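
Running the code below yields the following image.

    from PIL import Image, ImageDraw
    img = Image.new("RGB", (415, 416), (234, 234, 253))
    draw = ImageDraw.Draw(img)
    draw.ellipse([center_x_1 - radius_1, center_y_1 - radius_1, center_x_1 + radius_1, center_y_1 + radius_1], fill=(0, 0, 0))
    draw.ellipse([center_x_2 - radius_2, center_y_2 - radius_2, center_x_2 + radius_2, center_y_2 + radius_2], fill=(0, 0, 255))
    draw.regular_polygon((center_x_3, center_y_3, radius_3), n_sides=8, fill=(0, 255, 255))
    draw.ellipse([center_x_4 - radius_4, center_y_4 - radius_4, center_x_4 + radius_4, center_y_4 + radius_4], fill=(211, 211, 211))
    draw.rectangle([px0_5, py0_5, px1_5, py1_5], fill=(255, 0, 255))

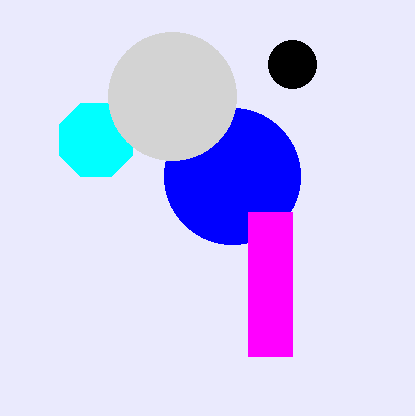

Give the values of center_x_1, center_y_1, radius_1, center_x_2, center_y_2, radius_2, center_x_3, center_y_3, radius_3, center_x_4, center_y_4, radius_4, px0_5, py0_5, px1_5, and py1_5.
center_x_1 = 292; center_y_1 = 64; radius_1 = 24; center_x_2 = 232; center_y_2 = 176; radius_2 = 68; center_x_3 = 96; center_y_3 = 140; radius_3 = 40; center_x_4 = 172; center_y_4 = 96; radius_4 = 64; px0_5 = 248; py0_5 = 212; px1_5 = 292; py1_5 = 356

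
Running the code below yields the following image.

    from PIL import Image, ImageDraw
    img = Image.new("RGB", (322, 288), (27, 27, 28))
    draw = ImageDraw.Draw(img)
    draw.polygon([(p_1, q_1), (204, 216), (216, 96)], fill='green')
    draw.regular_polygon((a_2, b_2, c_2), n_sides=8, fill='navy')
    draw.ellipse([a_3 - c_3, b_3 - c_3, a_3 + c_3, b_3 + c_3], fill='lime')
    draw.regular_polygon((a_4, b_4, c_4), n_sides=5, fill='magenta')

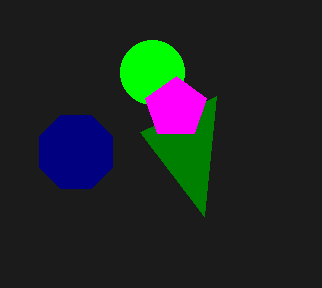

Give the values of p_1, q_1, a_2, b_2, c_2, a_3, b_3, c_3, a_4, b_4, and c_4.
p_1 = 140
q_1 = 132
a_2 = 76
b_2 = 152
c_2 = 40
a_3 = 152
b_3 = 72
c_3 = 32
a_4 = 176
b_4 = 108
c_4 = 32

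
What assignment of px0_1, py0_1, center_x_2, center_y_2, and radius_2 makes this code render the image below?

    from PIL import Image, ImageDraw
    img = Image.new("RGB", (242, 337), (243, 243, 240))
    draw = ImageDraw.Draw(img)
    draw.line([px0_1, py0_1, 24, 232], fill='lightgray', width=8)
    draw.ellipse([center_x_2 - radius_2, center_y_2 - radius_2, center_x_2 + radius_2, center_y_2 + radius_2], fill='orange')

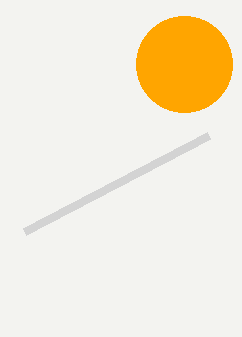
px0_1 = 208, py0_1 = 136, center_x_2 = 184, center_y_2 = 64, radius_2 = 48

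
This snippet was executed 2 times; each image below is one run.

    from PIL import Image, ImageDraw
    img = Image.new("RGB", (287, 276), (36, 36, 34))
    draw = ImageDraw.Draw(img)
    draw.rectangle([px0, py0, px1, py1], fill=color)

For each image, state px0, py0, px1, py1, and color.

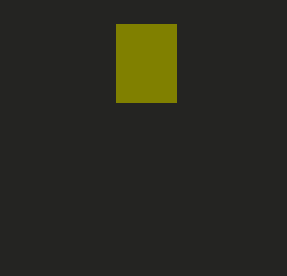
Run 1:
px0 = 116; py0 = 24; px1 = 176; py1 = 102; color = 'olive'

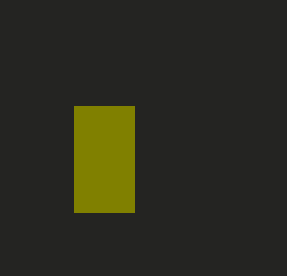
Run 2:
px0 = 74, py0 = 106, px1 = 134, py1 = 212, color = 'olive'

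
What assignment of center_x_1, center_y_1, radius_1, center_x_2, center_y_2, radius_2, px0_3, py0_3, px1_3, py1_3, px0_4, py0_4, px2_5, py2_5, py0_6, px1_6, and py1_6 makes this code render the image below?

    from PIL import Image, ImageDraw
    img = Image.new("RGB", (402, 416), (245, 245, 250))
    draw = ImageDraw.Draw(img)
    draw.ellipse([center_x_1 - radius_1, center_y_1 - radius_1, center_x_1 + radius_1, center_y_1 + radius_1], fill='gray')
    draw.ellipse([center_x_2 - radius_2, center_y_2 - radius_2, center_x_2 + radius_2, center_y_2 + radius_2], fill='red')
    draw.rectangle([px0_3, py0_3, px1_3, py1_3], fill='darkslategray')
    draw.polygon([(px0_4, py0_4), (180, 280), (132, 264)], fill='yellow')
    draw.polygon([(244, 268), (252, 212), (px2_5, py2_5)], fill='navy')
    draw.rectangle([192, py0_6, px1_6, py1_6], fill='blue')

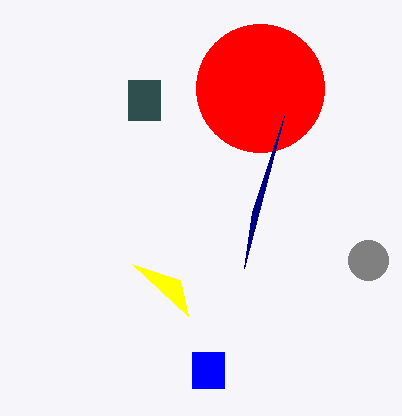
center_x_1 = 368
center_y_1 = 260
radius_1 = 20
center_x_2 = 260
center_y_2 = 88
radius_2 = 64
px0_3 = 128
py0_3 = 80
px1_3 = 160
py1_3 = 120
px0_4 = 188
py0_4 = 316
px2_5 = 284
py2_5 = 116
py0_6 = 352
px1_6 = 224
py1_6 = 388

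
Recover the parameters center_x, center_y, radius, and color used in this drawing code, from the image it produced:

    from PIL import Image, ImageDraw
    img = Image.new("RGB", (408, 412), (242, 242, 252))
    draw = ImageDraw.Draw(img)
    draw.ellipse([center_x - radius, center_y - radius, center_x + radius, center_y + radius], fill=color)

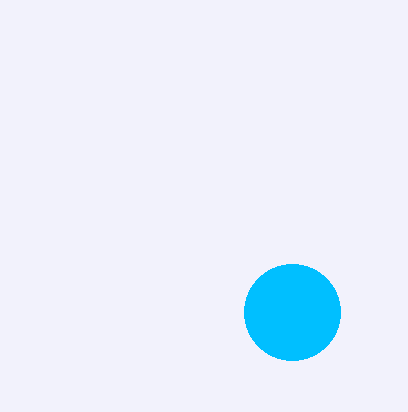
center_x = 292, center_y = 312, radius = 48, color = 'deepskyblue'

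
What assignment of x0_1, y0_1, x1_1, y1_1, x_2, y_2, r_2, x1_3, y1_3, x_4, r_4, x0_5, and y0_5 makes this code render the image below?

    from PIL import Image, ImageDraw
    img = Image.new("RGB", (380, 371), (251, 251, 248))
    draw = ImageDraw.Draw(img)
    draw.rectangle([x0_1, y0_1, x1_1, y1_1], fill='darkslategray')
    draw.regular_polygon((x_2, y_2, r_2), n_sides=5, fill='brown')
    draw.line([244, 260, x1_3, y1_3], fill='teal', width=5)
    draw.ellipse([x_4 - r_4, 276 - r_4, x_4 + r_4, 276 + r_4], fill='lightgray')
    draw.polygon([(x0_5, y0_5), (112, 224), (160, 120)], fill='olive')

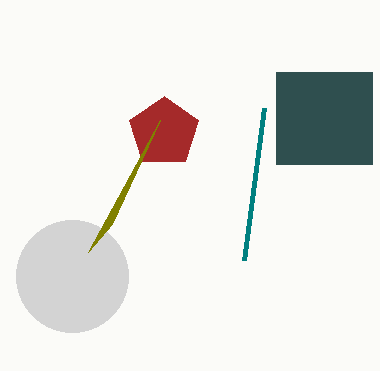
x0_1 = 276
y0_1 = 72
x1_1 = 372
y1_1 = 164
x_2 = 164
y_2 = 132
r_2 = 36
x1_3 = 264
y1_3 = 108
x_4 = 72
r_4 = 56
x0_5 = 88
y0_5 = 252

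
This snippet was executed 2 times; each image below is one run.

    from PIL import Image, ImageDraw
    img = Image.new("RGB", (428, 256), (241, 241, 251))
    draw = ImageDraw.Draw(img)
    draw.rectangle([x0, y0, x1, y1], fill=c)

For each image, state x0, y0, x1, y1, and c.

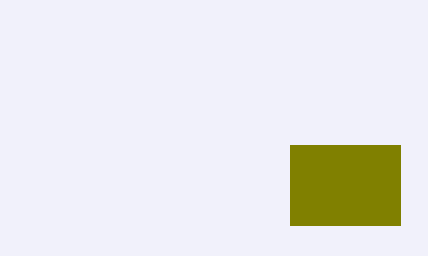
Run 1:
x0 = 290
y0 = 145
x1 = 400
y1 = 225
c = 'olive'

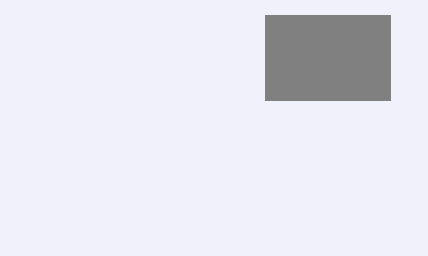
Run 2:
x0 = 265; y0 = 15; x1 = 390; y1 = 100; c = 'gray'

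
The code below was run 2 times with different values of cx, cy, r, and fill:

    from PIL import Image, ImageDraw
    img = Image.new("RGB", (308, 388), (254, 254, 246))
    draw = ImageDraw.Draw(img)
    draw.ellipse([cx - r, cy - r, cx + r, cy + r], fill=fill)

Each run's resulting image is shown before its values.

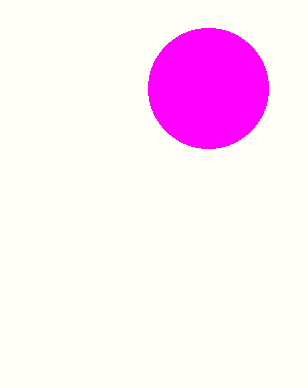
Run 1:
cx = 208, cy = 88, r = 60, fill = 'magenta'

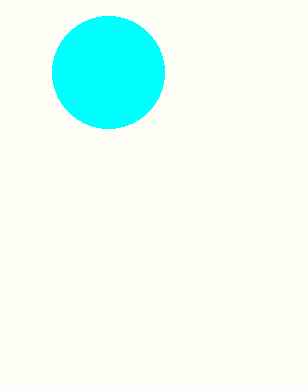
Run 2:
cx = 108, cy = 72, r = 56, fill = 'cyan'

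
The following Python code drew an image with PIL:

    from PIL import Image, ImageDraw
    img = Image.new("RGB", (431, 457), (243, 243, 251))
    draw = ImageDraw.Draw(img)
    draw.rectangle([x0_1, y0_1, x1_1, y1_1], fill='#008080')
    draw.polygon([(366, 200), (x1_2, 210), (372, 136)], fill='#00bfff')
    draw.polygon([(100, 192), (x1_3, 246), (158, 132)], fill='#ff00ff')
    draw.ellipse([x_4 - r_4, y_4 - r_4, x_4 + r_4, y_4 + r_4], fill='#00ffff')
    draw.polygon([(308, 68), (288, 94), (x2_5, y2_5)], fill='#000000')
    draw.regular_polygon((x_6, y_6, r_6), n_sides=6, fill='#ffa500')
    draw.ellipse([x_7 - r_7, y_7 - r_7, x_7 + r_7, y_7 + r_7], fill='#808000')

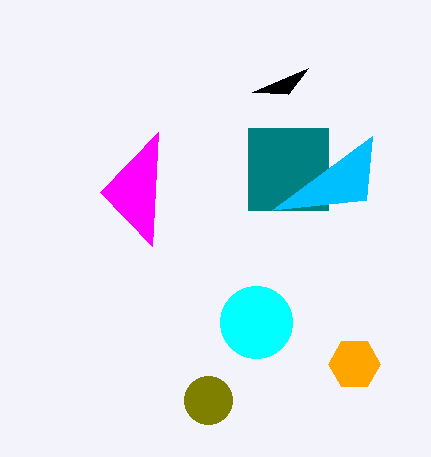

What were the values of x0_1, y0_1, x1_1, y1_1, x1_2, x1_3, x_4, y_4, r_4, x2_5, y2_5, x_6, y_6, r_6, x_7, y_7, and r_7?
x0_1 = 248; y0_1 = 128; x1_1 = 328; y1_1 = 210; x1_2 = 272; x1_3 = 152; x_4 = 256; y_4 = 322; r_4 = 36; x2_5 = 252; y2_5 = 92; x_6 = 354; y_6 = 364; r_6 = 26; x_7 = 208; y_7 = 400; r_7 = 24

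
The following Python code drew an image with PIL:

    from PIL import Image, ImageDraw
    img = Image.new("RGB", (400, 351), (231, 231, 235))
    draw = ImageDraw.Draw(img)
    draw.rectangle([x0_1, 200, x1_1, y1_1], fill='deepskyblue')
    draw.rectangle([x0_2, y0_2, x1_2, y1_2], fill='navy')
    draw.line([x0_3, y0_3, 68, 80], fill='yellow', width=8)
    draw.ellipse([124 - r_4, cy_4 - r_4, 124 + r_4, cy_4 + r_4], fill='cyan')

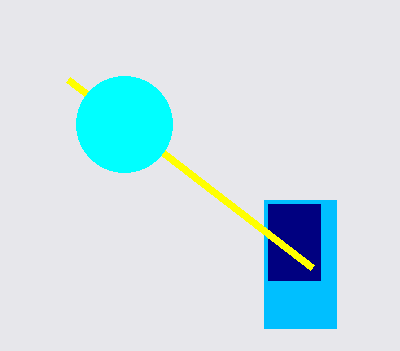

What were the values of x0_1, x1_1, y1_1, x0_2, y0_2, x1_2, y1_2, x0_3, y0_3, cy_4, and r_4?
x0_1 = 264
x1_1 = 336
y1_1 = 328
x0_2 = 268
y0_2 = 204
x1_2 = 320
y1_2 = 280
x0_3 = 312
y0_3 = 268
cy_4 = 124
r_4 = 48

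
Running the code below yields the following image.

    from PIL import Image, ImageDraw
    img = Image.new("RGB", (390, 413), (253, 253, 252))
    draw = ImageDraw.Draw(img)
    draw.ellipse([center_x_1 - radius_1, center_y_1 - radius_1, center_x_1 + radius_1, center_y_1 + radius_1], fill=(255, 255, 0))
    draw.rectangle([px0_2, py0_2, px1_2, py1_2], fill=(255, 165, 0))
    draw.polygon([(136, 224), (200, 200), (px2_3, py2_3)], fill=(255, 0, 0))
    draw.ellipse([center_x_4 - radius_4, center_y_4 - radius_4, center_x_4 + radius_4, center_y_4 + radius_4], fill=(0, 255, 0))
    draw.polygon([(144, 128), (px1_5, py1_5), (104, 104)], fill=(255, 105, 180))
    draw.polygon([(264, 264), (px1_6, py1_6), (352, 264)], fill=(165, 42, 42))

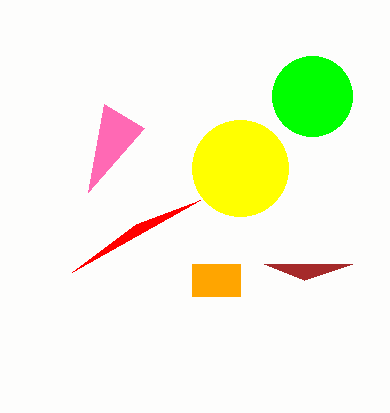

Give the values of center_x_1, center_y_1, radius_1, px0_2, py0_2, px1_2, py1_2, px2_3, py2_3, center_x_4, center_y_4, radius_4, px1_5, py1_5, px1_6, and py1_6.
center_x_1 = 240, center_y_1 = 168, radius_1 = 48, px0_2 = 192, py0_2 = 264, px1_2 = 240, py1_2 = 296, px2_3 = 72, py2_3 = 272, center_x_4 = 312, center_y_4 = 96, radius_4 = 40, px1_5 = 88, py1_5 = 192, px1_6 = 304, py1_6 = 280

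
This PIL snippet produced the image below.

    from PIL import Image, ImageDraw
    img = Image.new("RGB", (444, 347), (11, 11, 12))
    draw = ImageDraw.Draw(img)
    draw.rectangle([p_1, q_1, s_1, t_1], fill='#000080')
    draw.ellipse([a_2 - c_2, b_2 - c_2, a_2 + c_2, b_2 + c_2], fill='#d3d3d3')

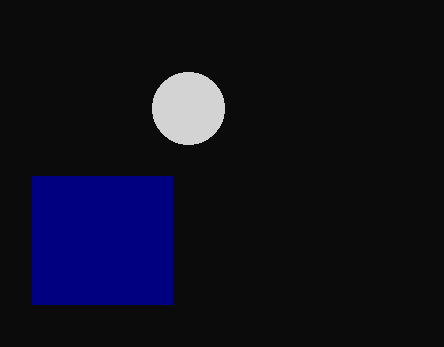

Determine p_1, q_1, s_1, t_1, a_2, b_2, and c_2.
p_1 = 32; q_1 = 176; s_1 = 172; t_1 = 304; a_2 = 188; b_2 = 108; c_2 = 36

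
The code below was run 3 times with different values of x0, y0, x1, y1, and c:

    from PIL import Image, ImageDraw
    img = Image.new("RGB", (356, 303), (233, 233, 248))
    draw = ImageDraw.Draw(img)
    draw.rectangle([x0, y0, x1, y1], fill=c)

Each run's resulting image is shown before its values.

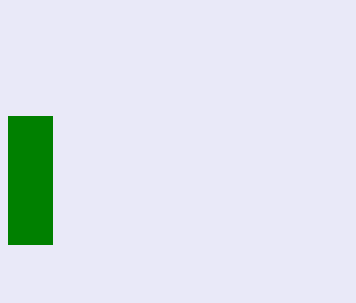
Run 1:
x0 = 8, y0 = 116, x1 = 52, y1 = 244, c = 'green'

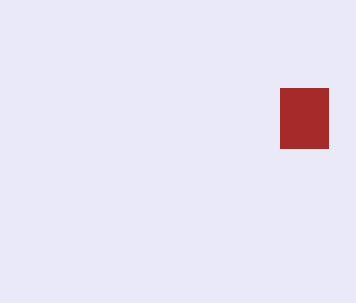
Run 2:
x0 = 280; y0 = 88; x1 = 328; y1 = 148; c = 'brown'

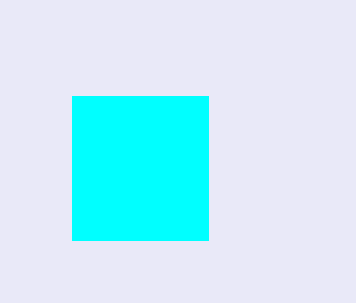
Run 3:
x0 = 72; y0 = 96; x1 = 208; y1 = 240; c = 'cyan'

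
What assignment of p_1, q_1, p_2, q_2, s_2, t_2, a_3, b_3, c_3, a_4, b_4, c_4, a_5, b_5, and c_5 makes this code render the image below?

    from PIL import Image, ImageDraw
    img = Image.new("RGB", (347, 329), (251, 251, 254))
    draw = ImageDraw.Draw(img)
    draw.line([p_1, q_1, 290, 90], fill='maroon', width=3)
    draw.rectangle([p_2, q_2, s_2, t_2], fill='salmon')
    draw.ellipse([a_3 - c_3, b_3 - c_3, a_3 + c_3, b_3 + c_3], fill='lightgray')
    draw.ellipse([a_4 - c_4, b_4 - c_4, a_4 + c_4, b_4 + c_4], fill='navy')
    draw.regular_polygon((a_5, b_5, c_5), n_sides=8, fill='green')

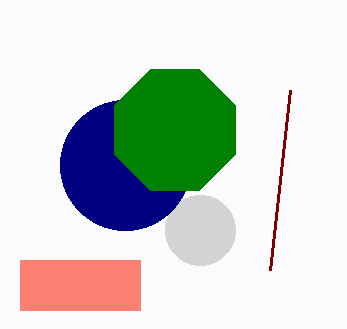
p_1 = 270, q_1 = 270, p_2 = 20, q_2 = 260, s_2 = 140, t_2 = 310, a_3 = 200, b_3 = 230, c_3 = 35, a_4 = 125, b_4 = 165, c_4 = 65, a_5 = 175, b_5 = 130, c_5 = 65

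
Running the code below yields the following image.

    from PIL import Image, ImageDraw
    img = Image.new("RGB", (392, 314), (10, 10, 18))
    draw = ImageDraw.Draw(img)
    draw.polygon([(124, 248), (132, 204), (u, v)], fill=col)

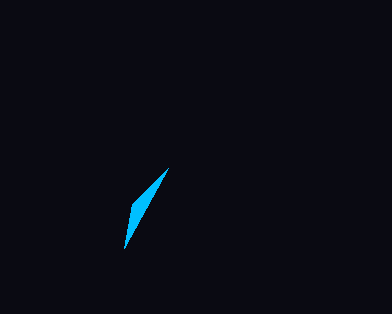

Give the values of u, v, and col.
u = 168
v = 168
col = 'deepskyblue'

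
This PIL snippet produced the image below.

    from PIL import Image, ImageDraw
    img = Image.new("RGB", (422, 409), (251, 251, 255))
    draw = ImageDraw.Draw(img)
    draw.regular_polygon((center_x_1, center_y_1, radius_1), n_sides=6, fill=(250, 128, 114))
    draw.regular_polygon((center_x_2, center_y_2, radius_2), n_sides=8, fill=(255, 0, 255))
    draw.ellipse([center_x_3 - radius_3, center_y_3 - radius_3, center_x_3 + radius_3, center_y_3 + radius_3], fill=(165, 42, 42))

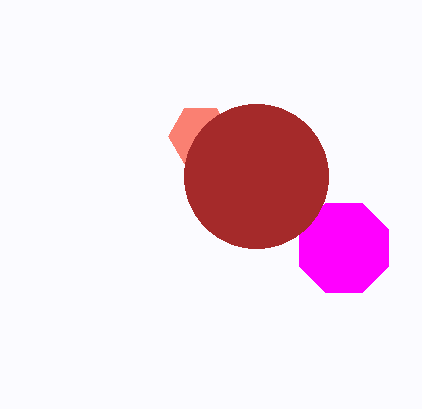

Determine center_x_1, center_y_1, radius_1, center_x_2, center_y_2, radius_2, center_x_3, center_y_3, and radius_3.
center_x_1 = 200; center_y_1 = 136; radius_1 = 32; center_x_2 = 344; center_y_2 = 248; radius_2 = 48; center_x_3 = 256; center_y_3 = 176; radius_3 = 72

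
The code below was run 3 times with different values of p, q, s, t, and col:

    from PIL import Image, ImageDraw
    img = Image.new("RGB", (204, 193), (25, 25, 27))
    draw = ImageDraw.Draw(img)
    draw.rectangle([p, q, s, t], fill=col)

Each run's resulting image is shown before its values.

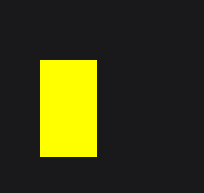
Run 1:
p = 40, q = 60, s = 96, t = 156, col = 'yellow'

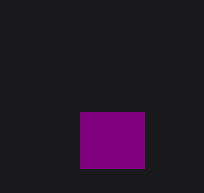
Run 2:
p = 80; q = 112; s = 144; t = 168; col = 'purple'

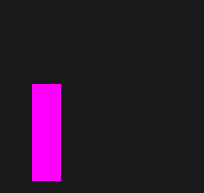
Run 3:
p = 32
q = 84
s = 60
t = 180
col = 'magenta'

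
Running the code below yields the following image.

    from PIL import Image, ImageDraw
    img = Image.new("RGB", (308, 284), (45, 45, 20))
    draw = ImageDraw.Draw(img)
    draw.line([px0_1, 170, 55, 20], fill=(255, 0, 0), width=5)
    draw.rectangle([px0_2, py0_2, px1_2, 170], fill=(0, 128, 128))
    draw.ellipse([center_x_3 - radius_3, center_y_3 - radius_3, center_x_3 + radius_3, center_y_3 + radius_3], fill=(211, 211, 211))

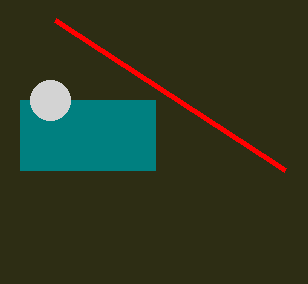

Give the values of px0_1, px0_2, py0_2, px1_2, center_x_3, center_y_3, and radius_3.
px0_1 = 285; px0_2 = 20; py0_2 = 100; px1_2 = 155; center_x_3 = 50; center_y_3 = 100; radius_3 = 20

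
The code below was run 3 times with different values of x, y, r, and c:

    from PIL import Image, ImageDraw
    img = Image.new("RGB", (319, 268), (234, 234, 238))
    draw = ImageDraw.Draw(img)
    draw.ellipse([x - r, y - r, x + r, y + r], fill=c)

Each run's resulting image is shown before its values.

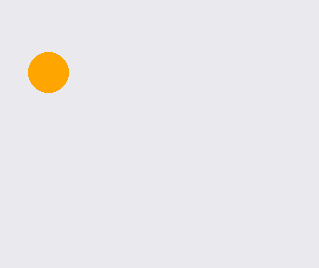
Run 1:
x = 48
y = 72
r = 20
c = 'orange'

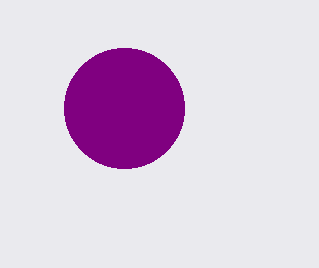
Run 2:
x = 124, y = 108, r = 60, c = 'purple'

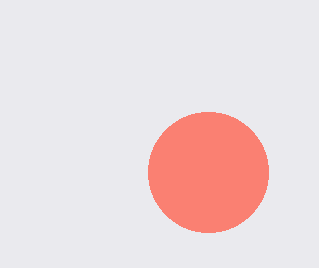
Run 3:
x = 208; y = 172; r = 60; c = 'salmon'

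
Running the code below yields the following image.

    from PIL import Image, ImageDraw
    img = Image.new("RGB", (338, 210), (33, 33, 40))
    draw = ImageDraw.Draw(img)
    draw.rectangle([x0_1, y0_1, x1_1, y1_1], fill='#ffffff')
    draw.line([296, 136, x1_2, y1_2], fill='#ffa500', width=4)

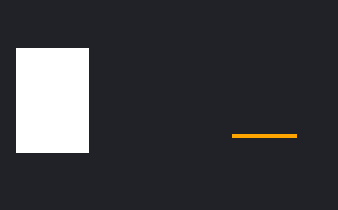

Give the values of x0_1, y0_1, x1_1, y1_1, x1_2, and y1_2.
x0_1 = 16
y0_1 = 48
x1_1 = 88
y1_1 = 152
x1_2 = 232
y1_2 = 136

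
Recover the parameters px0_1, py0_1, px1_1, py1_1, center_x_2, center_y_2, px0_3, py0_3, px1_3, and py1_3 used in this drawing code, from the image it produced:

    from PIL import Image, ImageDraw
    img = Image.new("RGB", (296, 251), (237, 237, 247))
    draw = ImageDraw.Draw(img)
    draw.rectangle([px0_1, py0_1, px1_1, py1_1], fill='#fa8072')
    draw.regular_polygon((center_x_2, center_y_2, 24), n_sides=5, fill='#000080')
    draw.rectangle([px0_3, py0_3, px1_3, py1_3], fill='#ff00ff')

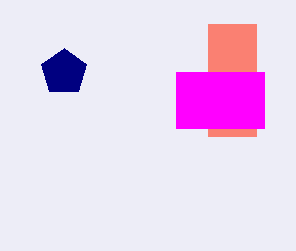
px0_1 = 208; py0_1 = 24; px1_1 = 256; py1_1 = 136; center_x_2 = 64; center_y_2 = 72; px0_3 = 176; py0_3 = 72; px1_3 = 264; py1_3 = 128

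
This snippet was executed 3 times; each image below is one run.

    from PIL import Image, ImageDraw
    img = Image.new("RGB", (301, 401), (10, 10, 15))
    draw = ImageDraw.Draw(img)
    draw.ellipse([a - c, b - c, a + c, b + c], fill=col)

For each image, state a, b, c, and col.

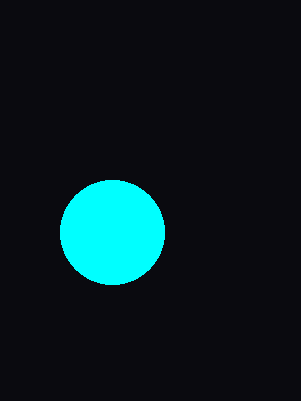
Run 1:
a = 112; b = 232; c = 52; col = 'cyan'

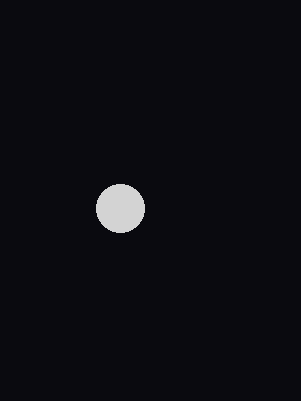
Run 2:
a = 120, b = 208, c = 24, col = 'lightgray'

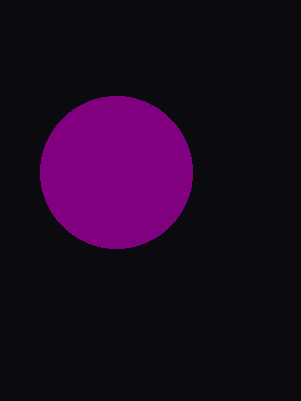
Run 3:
a = 116; b = 172; c = 76; col = 'purple'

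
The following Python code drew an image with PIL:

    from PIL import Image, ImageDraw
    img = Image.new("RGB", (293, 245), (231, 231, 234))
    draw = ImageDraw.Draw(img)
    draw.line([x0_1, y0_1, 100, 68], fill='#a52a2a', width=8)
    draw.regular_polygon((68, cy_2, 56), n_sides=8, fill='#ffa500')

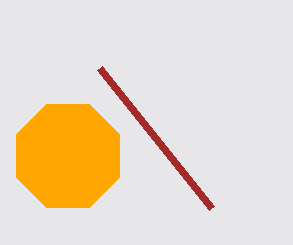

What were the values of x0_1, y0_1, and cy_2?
x0_1 = 212
y0_1 = 208
cy_2 = 156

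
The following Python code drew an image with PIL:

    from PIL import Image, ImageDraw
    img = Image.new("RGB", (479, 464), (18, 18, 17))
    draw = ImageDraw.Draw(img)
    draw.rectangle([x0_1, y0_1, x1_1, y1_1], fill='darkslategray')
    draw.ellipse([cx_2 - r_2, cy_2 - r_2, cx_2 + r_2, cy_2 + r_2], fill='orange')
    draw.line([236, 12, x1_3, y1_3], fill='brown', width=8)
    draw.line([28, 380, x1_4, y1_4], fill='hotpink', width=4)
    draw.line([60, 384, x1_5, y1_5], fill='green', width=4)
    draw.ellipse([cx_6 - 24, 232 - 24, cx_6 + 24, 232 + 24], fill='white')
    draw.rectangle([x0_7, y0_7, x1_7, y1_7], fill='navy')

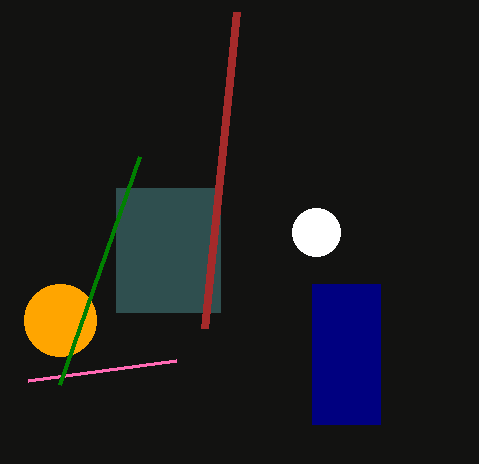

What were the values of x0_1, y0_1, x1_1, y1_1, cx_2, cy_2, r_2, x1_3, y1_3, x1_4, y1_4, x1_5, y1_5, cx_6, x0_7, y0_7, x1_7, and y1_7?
x0_1 = 116
y0_1 = 188
x1_1 = 220
y1_1 = 312
cx_2 = 60
cy_2 = 320
r_2 = 36
x1_3 = 204
y1_3 = 328
x1_4 = 176
y1_4 = 360
x1_5 = 140
y1_5 = 156
cx_6 = 316
x0_7 = 312
y0_7 = 284
x1_7 = 380
y1_7 = 424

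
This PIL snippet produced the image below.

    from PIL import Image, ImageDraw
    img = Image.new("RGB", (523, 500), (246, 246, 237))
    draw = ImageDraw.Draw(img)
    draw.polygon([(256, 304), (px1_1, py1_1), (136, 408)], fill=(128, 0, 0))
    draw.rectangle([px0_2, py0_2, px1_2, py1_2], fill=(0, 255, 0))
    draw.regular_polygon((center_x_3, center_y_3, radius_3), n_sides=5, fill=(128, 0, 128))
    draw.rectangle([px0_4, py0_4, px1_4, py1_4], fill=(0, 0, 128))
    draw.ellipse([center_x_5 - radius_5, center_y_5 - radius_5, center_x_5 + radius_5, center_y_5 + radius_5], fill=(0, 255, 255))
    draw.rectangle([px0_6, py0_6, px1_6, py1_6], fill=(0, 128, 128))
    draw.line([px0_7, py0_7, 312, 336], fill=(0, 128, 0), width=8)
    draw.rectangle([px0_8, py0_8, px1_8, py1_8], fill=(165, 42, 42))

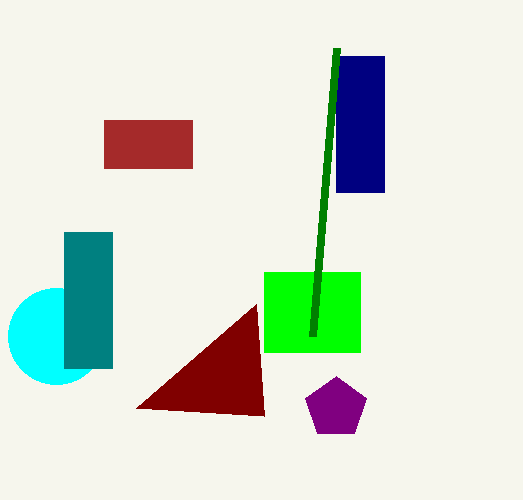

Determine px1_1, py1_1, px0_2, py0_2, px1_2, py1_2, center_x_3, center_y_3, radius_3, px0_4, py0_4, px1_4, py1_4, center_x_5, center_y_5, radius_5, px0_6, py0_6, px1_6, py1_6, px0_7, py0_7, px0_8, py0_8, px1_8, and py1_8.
px1_1 = 264, py1_1 = 416, px0_2 = 264, py0_2 = 272, px1_2 = 360, py1_2 = 352, center_x_3 = 336, center_y_3 = 408, radius_3 = 32, px0_4 = 336, py0_4 = 56, px1_4 = 384, py1_4 = 192, center_x_5 = 56, center_y_5 = 336, radius_5 = 48, px0_6 = 64, py0_6 = 232, px1_6 = 112, py1_6 = 368, px0_7 = 336, py0_7 = 48, px0_8 = 104, py0_8 = 120, px1_8 = 192, py1_8 = 168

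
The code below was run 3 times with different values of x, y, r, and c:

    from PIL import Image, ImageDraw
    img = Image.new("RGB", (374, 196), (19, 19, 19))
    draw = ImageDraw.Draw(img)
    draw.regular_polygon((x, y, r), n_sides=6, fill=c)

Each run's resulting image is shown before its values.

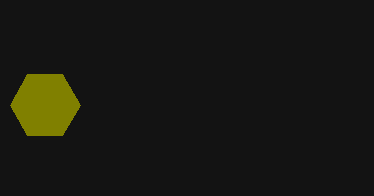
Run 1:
x = 45
y = 105
r = 35
c = 'olive'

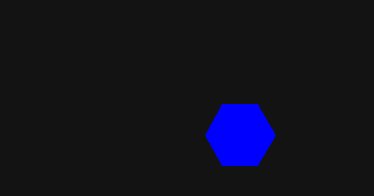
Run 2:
x = 240
y = 135
r = 35
c = 'blue'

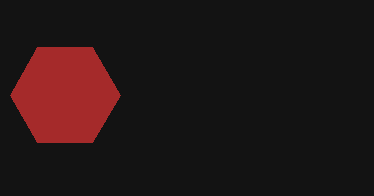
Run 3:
x = 65
y = 95
r = 55
c = 'brown'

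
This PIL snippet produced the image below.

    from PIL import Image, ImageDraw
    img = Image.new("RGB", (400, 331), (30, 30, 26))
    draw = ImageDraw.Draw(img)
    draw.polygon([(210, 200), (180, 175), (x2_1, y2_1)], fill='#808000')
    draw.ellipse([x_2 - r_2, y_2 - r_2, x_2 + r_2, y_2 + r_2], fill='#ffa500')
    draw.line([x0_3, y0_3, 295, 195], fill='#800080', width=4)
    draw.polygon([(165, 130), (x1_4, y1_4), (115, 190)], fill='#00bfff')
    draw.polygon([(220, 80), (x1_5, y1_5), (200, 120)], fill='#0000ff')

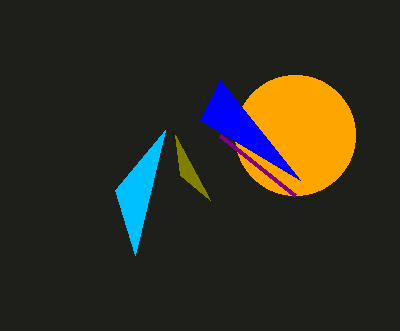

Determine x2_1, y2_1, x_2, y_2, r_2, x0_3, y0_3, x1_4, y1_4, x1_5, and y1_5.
x2_1 = 175; y2_1 = 135; x_2 = 295; y_2 = 135; r_2 = 60; x0_3 = 220; y0_3 = 135; x1_4 = 135; y1_4 = 255; x1_5 = 300; y1_5 = 180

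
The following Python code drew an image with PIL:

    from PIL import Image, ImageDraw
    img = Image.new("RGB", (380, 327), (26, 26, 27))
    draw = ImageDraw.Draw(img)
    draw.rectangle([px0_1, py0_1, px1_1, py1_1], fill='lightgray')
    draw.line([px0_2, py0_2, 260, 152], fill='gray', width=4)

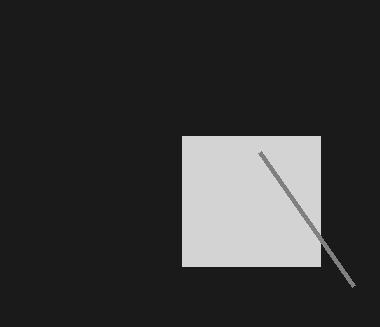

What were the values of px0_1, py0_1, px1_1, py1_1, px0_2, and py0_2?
px0_1 = 182, py0_1 = 136, px1_1 = 320, py1_1 = 266, px0_2 = 354, py0_2 = 286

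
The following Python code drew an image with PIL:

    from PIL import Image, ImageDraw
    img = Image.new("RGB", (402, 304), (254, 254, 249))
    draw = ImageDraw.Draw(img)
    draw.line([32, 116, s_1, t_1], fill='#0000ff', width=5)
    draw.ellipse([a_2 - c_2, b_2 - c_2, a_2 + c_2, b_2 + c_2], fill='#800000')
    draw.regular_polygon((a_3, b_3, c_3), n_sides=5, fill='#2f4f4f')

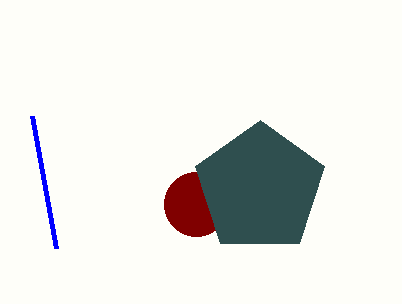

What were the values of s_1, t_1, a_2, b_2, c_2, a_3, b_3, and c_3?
s_1 = 56; t_1 = 248; a_2 = 196; b_2 = 204; c_2 = 32; a_3 = 260; b_3 = 188; c_3 = 68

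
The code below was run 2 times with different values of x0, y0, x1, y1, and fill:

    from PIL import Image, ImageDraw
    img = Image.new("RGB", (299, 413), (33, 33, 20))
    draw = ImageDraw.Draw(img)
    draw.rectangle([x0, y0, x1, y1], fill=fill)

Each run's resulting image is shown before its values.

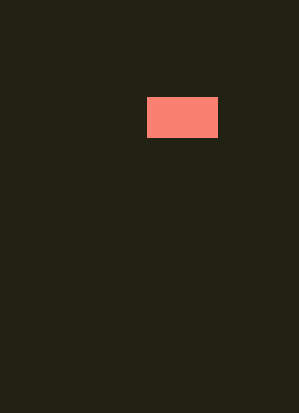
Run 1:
x0 = 147, y0 = 97, x1 = 217, y1 = 137, fill = 'salmon'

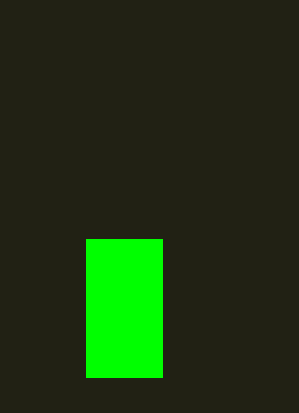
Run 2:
x0 = 86
y0 = 239
x1 = 162
y1 = 377
fill = 'lime'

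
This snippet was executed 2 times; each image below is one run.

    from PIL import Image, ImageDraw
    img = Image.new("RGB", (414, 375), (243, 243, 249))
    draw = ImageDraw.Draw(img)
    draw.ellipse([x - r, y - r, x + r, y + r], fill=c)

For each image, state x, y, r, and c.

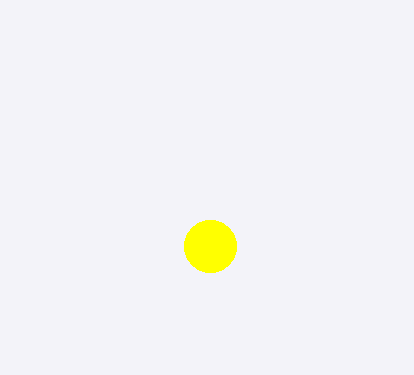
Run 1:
x = 210; y = 246; r = 26; c = 'yellow'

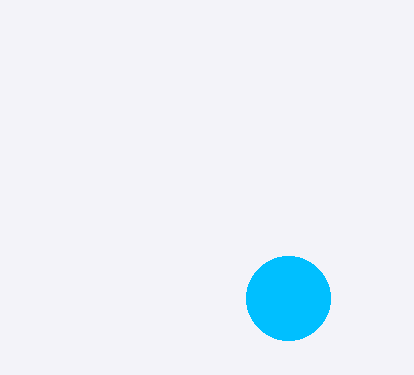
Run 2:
x = 288; y = 298; r = 42; c = 'deepskyblue'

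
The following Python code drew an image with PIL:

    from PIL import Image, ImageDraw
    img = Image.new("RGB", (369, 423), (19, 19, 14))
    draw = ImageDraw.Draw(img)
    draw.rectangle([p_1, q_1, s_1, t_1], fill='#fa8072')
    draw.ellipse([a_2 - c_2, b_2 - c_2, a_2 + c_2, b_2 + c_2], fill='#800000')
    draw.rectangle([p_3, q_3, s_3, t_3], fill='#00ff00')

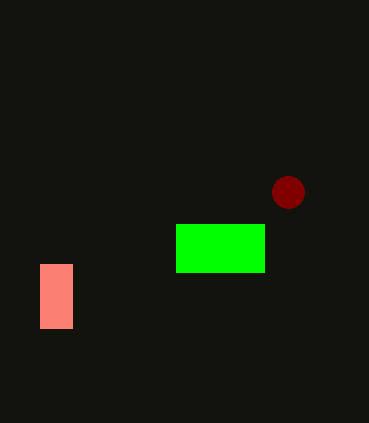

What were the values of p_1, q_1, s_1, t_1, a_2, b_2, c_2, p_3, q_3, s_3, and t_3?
p_1 = 40
q_1 = 264
s_1 = 72
t_1 = 328
a_2 = 288
b_2 = 192
c_2 = 16
p_3 = 176
q_3 = 224
s_3 = 264
t_3 = 272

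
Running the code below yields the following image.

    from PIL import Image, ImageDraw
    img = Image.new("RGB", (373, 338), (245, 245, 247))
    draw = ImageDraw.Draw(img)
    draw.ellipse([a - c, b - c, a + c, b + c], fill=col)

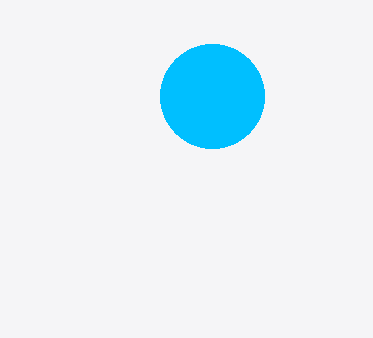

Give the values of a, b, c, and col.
a = 212
b = 96
c = 52
col = 'deepskyblue'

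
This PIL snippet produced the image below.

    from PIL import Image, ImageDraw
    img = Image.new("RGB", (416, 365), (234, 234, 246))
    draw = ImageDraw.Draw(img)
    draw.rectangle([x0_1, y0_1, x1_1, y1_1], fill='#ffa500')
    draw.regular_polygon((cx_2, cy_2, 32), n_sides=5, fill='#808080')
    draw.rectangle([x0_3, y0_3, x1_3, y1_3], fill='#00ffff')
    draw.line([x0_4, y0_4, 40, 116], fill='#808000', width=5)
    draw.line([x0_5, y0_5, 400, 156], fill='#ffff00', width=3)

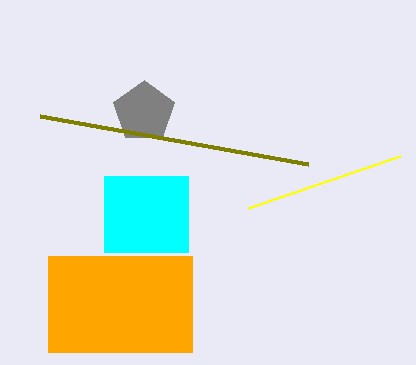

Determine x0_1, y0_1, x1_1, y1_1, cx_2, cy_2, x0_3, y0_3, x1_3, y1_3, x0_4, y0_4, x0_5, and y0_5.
x0_1 = 48; y0_1 = 256; x1_1 = 192; y1_1 = 352; cx_2 = 144; cy_2 = 112; x0_3 = 104; y0_3 = 176; x1_3 = 188; y1_3 = 252; x0_4 = 308; y0_4 = 164; x0_5 = 248; y0_5 = 208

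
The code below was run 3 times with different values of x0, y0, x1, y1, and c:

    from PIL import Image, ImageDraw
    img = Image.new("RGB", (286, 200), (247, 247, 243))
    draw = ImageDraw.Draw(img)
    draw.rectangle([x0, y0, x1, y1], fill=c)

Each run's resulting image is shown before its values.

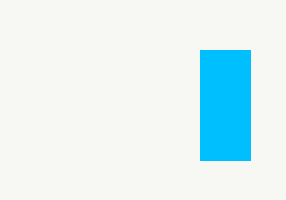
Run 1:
x0 = 200, y0 = 50, x1 = 250, y1 = 160, c = 'deepskyblue'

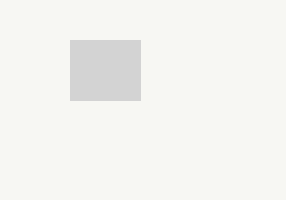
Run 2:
x0 = 70, y0 = 40, x1 = 140, y1 = 100, c = 'lightgray'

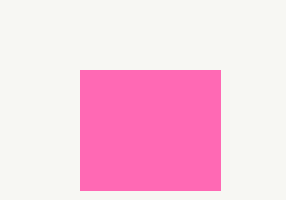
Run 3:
x0 = 80, y0 = 70, x1 = 220, y1 = 190, c = 'hotpink'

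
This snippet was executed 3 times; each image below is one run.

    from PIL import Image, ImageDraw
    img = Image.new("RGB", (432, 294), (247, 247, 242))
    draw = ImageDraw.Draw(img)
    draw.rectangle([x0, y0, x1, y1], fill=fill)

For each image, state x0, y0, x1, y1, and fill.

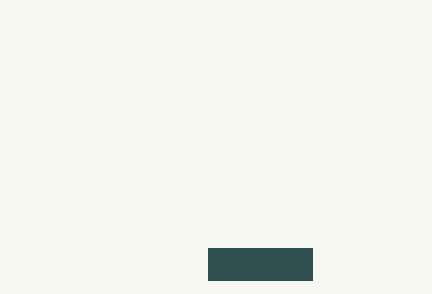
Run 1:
x0 = 208; y0 = 248; x1 = 312; y1 = 280; fill = 'darkslategray'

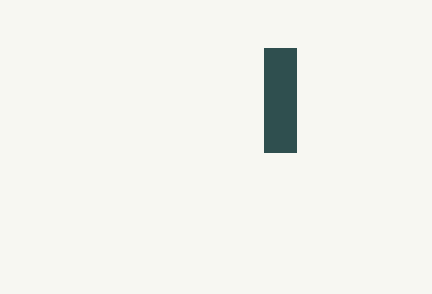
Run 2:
x0 = 264, y0 = 48, x1 = 296, y1 = 152, fill = 'darkslategray'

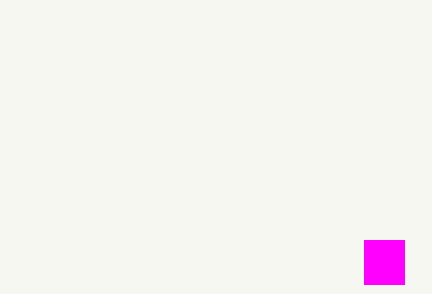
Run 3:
x0 = 364
y0 = 240
x1 = 404
y1 = 284
fill = 'magenta'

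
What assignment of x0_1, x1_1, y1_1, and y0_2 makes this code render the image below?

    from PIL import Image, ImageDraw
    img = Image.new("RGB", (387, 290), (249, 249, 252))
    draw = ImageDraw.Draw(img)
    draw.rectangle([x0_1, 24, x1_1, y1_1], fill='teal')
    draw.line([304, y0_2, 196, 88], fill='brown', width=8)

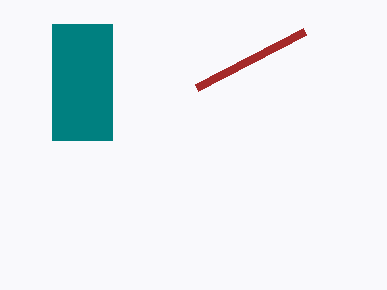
x0_1 = 52, x1_1 = 112, y1_1 = 140, y0_2 = 32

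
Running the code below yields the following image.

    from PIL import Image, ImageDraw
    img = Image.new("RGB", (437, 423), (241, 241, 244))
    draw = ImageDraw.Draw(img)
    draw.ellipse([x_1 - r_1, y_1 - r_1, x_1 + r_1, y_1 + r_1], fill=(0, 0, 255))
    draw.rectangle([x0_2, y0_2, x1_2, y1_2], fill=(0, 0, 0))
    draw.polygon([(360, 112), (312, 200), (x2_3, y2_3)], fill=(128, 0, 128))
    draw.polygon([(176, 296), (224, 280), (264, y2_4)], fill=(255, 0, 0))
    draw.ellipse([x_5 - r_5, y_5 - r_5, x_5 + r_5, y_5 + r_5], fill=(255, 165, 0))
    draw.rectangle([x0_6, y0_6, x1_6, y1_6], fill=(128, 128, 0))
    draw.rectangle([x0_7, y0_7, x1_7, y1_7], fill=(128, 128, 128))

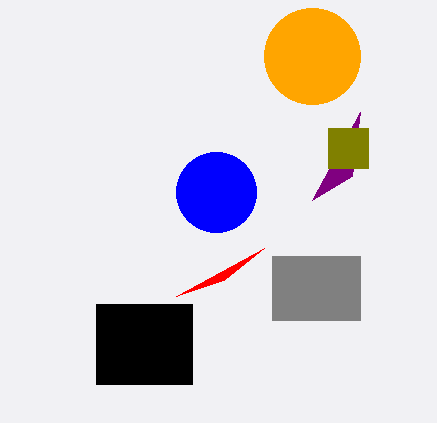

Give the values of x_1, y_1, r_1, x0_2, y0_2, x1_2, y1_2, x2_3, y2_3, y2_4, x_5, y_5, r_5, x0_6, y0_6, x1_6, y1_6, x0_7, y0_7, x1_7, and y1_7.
x_1 = 216
y_1 = 192
r_1 = 40
x0_2 = 96
y0_2 = 304
x1_2 = 192
y1_2 = 384
x2_3 = 352
y2_3 = 176
y2_4 = 248
x_5 = 312
y_5 = 56
r_5 = 48
x0_6 = 328
y0_6 = 128
x1_6 = 368
y1_6 = 168
x0_7 = 272
y0_7 = 256
x1_7 = 360
y1_7 = 320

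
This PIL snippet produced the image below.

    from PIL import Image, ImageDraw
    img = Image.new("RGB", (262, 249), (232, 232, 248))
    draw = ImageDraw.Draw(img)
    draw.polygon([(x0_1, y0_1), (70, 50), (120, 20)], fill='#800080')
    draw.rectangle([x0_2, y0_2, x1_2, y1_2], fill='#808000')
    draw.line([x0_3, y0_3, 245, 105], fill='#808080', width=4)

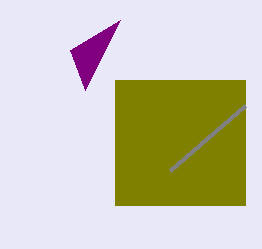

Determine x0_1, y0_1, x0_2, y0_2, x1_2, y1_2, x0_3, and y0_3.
x0_1 = 85
y0_1 = 90
x0_2 = 115
y0_2 = 80
x1_2 = 245
y1_2 = 205
x0_3 = 170
y0_3 = 170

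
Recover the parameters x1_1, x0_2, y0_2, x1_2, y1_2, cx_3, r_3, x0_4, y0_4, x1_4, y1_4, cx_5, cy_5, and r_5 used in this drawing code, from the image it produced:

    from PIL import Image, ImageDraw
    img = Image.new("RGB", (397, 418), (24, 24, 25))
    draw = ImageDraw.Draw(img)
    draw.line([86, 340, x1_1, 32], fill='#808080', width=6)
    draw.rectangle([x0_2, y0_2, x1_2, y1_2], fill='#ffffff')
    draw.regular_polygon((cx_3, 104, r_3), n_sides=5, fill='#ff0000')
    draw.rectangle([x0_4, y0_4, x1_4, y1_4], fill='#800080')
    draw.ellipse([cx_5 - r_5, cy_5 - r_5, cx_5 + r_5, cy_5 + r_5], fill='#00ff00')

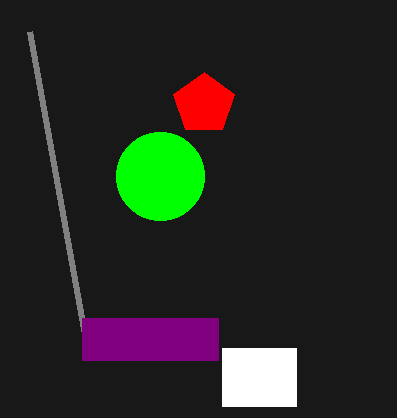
x1_1 = 30
x0_2 = 222
y0_2 = 348
x1_2 = 296
y1_2 = 406
cx_3 = 204
r_3 = 32
x0_4 = 82
y0_4 = 318
x1_4 = 218
y1_4 = 360
cx_5 = 160
cy_5 = 176
r_5 = 44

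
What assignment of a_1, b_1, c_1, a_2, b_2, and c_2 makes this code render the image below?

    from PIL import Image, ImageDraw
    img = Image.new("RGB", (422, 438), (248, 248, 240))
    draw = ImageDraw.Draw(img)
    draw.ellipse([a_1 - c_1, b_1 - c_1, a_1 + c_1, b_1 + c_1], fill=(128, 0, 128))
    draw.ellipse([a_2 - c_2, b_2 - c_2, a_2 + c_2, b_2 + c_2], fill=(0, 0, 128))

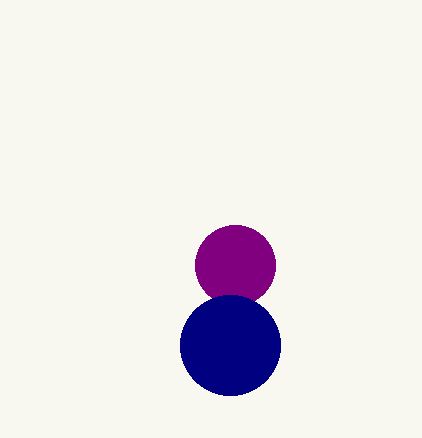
a_1 = 235
b_1 = 265
c_1 = 40
a_2 = 230
b_2 = 345
c_2 = 50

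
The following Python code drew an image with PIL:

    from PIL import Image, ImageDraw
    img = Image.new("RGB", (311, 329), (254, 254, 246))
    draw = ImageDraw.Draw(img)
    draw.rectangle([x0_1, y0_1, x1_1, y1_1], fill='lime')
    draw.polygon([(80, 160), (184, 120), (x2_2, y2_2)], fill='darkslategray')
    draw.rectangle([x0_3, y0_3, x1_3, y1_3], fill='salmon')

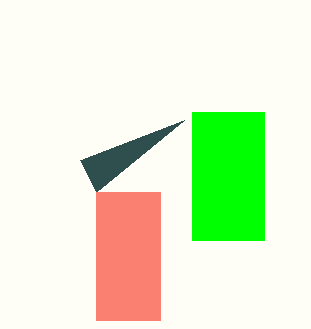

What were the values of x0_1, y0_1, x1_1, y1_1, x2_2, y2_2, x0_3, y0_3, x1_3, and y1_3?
x0_1 = 192
y0_1 = 112
x1_1 = 264
y1_1 = 240
x2_2 = 96
y2_2 = 192
x0_3 = 96
y0_3 = 192
x1_3 = 160
y1_3 = 320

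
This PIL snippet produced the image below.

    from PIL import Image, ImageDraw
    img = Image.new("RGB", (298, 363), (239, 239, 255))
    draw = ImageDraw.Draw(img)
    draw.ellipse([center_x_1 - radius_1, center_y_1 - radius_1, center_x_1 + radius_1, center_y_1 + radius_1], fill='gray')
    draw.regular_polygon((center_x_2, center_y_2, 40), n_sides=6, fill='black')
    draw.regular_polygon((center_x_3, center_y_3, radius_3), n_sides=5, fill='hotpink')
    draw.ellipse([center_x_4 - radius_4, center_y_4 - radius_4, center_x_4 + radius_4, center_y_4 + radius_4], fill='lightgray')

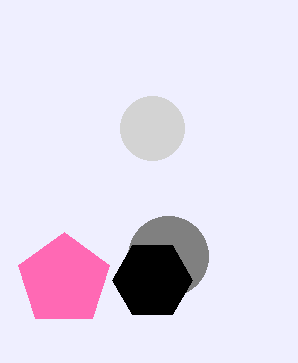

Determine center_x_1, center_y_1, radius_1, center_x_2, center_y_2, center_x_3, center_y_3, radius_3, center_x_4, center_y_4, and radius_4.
center_x_1 = 168; center_y_1 = 256; radius_1 = 40; center_x_2 = 152; center_y_2 = 280; center_x_3 = 64; center_y_3 = 280; radius_3 = 48; center_x_4 = 152; center_y_4 = 128; radius_4 = 32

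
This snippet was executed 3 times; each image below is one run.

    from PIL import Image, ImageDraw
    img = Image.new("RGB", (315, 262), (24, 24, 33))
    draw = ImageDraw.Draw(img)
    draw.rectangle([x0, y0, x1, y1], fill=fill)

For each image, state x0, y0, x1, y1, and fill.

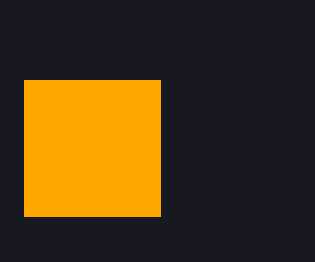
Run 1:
x0 = 24
y0 = 80
x1 = 160
y1 = 216
fill = 'orange'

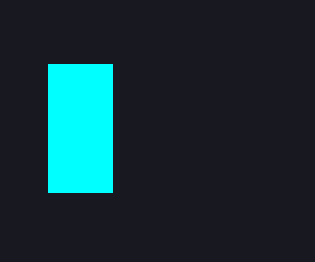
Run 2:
x0 = 48
y0 = 64
x1 = 112
y1 = 192
fill = 'cyan'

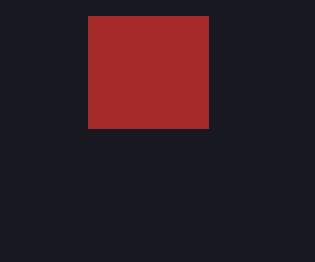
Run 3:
x0 = 88
y0 = 16
x1 = 208
y1 = 128
fill = 'brown'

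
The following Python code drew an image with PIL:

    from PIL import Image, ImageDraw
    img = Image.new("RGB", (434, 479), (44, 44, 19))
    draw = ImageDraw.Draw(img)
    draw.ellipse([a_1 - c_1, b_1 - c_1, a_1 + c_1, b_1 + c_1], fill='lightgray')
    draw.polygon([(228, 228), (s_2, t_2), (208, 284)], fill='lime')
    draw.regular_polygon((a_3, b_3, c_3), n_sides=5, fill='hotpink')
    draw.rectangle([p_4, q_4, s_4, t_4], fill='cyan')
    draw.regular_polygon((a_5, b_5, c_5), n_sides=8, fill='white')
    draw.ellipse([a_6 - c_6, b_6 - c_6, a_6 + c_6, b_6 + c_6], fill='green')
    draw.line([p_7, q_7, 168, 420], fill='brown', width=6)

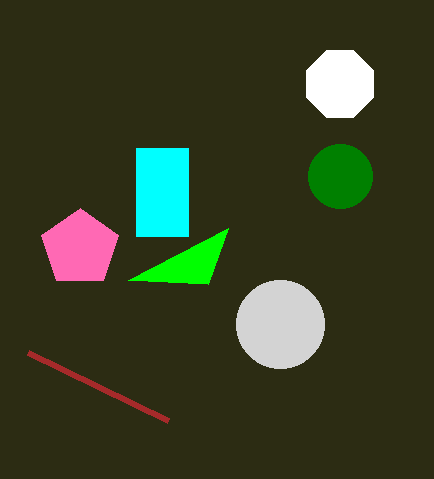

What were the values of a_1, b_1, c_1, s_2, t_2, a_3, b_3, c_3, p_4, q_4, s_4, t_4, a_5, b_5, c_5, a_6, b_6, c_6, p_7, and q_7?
a_1 = 280, b_1 = 324, c_1 = 44, s_2 = 128, t_2 = 280, a_3 = 80, b_3 = 248, c_3 = 40, p_4 = 136, q_4 = 148, s_4 = 188, t_4 = 236, a_5 = 340, b_5 = 84, c_5 = 36, a_6 = 340, b_6 = 176, c_6 = 32, p_7 = 28, q_7 = 352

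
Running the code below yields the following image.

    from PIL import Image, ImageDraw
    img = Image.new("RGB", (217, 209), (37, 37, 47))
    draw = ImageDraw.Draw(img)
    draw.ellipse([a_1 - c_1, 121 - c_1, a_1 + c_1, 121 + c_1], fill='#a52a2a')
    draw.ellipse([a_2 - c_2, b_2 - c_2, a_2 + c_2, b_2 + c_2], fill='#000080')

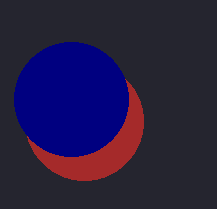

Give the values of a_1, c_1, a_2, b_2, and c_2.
a_1 = 84; c_1 = 59; a_2 = 71; b_2 = 99; c_2 = 57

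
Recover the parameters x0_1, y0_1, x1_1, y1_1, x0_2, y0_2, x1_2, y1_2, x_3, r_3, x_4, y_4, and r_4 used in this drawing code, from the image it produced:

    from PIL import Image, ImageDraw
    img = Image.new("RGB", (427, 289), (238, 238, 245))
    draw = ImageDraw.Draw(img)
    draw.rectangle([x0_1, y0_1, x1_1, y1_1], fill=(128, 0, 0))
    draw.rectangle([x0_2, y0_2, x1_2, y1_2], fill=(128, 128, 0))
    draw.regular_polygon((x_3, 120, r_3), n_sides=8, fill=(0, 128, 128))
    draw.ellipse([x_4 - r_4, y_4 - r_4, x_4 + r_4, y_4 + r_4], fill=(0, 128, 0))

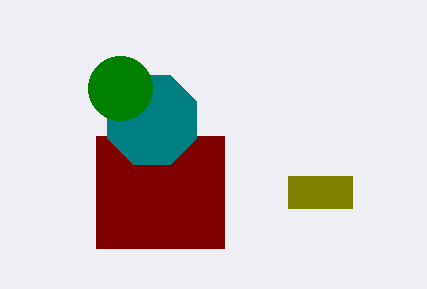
x0_1 = 96
y0_1 = 136
x1_1 = 224
y1_1 = 248
x0_2 = 288
y0_2 = 176
x1_2 = 352
y1_2 = 208
x_3 = 152
r_3 = 48
x_4 = 120
y_4 = 88
r_4 = 32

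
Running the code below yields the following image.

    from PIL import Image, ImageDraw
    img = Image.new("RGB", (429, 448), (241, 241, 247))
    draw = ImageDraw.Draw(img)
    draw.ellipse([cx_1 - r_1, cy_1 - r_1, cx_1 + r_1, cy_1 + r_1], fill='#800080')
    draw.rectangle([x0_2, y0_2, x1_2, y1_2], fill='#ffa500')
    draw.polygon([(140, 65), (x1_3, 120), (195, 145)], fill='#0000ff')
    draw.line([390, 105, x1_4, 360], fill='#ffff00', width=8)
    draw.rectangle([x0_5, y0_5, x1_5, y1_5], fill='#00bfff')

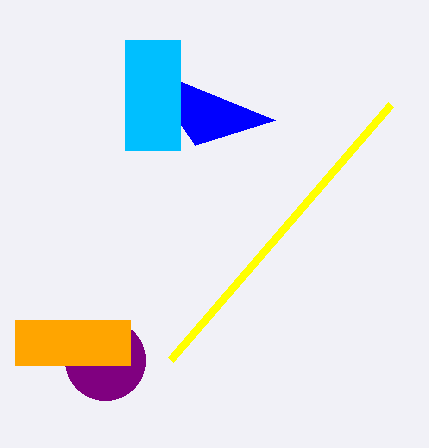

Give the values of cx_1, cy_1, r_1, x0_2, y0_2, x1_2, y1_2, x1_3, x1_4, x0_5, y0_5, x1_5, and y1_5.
cx_1 = 105; cy_1 = 360; r_1 = 40; x0_2 = 15; y0_2 = 320; x1_2 = 130; y1_2 = 365; x1_3 = 275; x1_4 = 170; x0_5 = 125; y0_5 = 40; x1_5 = 180; y1_5 = 150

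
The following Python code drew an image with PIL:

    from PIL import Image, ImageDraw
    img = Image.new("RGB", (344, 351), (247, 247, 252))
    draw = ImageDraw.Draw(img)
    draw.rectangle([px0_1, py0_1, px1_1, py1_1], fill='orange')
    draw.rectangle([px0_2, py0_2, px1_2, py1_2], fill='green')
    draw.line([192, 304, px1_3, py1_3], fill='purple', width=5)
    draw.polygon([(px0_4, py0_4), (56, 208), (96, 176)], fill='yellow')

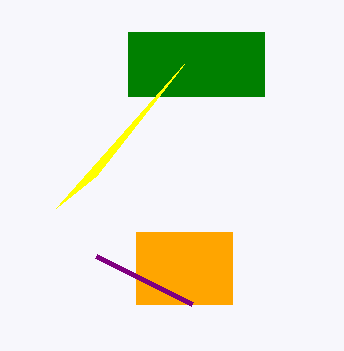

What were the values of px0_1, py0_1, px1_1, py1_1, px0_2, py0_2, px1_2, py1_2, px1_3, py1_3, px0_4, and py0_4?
px0_1 = 136, py0_1 = 232, px1_1 = 232, py1_1 = 304, px0_2 = 128, py0_2 = 32, px1_2 = 264, py1_2 = 96, px1_3 = 96, py1_3 = 256, px0_4 = 184, py0_4 = 64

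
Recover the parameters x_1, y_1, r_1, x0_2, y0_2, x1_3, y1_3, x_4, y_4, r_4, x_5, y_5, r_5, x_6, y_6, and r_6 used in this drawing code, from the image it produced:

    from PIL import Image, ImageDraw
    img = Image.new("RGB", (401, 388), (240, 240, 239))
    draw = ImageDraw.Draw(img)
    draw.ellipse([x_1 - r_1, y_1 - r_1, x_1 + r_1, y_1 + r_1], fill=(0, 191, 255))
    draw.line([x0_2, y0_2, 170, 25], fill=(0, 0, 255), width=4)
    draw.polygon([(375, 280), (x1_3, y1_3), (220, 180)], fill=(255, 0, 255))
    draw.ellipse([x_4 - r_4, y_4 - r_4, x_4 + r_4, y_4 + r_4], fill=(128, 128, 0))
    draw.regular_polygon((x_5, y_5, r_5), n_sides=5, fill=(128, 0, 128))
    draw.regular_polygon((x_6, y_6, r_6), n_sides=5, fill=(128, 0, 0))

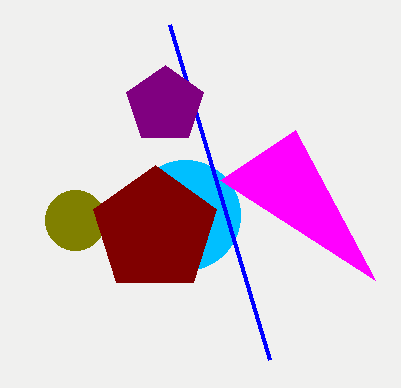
x_1 = 185; y_1 = 215; r_1 = 55; x0_2 = 270; y0_2 = 360; x1_3 = 295; y1_3 = 130; x_4 = 75; y_4 = 220; r_4 = 30; x_5 = 165; y_5 = 105; r_5 = 40; x_6 = 155; y_6 = 230; r_6 = 65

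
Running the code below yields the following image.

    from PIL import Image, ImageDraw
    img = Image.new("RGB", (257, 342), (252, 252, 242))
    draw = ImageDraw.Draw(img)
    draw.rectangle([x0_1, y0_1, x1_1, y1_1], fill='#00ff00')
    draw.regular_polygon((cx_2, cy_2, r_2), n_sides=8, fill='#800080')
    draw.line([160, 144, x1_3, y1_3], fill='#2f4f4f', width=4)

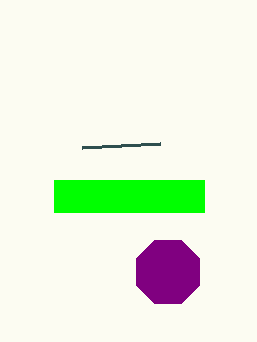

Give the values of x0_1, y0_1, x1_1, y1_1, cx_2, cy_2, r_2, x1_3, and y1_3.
x0_1 = 54; y0_1 = 180; x1_1 = 204; y1_1 = 212; cx_2 = 168; cy_2 = 272; r_2 = 34; x1_3 = 82; y1_3 = 148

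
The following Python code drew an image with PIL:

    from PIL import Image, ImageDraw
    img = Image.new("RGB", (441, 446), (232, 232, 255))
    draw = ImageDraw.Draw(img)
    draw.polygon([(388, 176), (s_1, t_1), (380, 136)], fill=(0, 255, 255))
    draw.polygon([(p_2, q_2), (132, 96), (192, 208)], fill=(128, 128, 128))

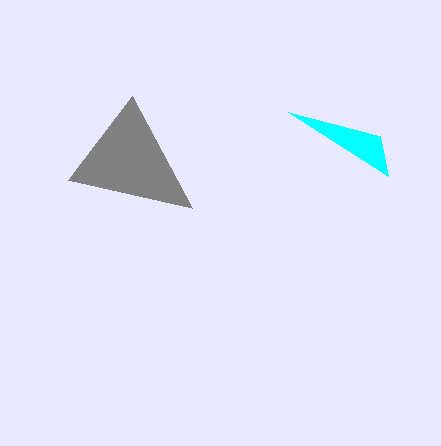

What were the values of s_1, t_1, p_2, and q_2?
s_1 = 288; t_1 = 112; p_2 = 68; q_2 = 180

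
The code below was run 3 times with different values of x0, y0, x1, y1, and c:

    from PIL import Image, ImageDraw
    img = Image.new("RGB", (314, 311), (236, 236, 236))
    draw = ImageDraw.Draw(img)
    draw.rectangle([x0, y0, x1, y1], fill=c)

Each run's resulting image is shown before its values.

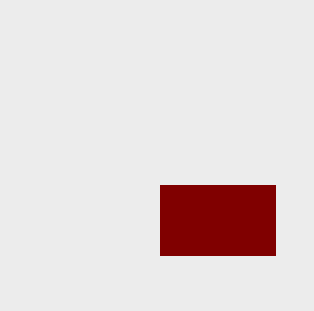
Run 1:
x0 = 160, y0 = 185, x1 = 275, y1 = 255, c = 'maroon'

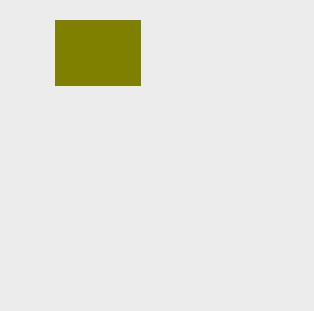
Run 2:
x0 = 55, y0 = 20, x1 = 140, y1 = 85, c = 'olive'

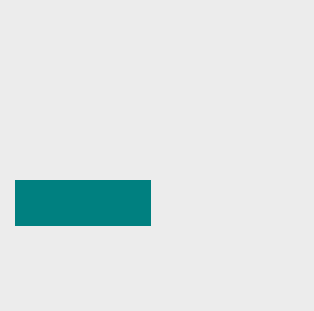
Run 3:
x0 = 15, y0 = 180, x1 = 150, y1 = 225, c = 'teal'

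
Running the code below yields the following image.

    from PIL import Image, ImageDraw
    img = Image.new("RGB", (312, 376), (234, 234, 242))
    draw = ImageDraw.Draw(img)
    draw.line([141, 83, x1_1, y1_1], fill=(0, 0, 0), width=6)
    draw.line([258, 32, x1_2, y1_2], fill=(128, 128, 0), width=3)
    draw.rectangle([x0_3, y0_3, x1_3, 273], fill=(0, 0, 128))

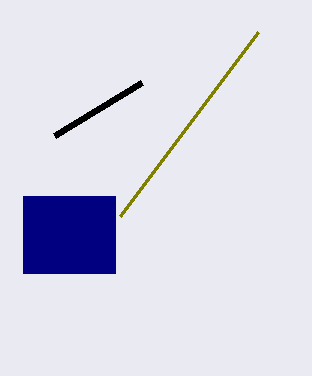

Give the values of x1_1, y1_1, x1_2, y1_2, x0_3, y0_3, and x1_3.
x1_1 = 54; y1_1 = 136; x1_2 = 120; y1_2 = 216; x0_3 = 23; y0_3 = 196; x1_3 = 115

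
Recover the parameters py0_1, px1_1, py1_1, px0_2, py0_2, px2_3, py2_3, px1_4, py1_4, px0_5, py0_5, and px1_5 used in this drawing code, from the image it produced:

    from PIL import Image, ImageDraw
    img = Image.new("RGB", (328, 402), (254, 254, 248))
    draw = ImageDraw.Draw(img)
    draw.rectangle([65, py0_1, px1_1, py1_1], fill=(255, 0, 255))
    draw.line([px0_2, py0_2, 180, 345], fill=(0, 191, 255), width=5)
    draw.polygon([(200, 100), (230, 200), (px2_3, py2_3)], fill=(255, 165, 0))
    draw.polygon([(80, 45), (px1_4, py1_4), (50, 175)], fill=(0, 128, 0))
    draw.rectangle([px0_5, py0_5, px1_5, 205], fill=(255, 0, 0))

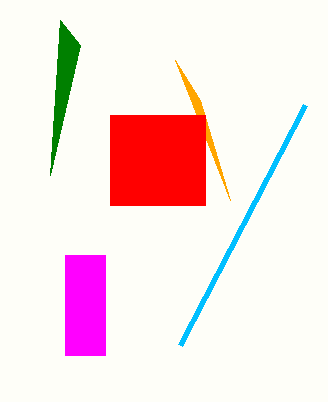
py0_1 = 255; px1_1 = 105; py1_1 = 355; px0_2 = 305; py0_2 = 105; px2_3 = 175; py2_3 = 60; px1_4 = 60; py1_4 = 20; px0_5 = 110; py0_5 = 115; px1_5 = 205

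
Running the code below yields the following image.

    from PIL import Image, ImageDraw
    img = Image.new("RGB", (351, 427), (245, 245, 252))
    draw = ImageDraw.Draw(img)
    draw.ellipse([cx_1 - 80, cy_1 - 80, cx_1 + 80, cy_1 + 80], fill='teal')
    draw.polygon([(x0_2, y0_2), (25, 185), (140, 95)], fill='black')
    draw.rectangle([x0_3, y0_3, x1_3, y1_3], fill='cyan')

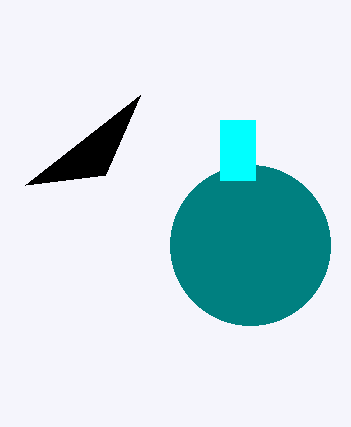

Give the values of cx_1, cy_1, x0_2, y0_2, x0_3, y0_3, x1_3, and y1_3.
cx_1 = 250, cy_1 = 245, x0_2 = 105, y0_2 = 175, x0_3 = 220, y0_3 = 120, x1_3 = 255, y1_3 = 180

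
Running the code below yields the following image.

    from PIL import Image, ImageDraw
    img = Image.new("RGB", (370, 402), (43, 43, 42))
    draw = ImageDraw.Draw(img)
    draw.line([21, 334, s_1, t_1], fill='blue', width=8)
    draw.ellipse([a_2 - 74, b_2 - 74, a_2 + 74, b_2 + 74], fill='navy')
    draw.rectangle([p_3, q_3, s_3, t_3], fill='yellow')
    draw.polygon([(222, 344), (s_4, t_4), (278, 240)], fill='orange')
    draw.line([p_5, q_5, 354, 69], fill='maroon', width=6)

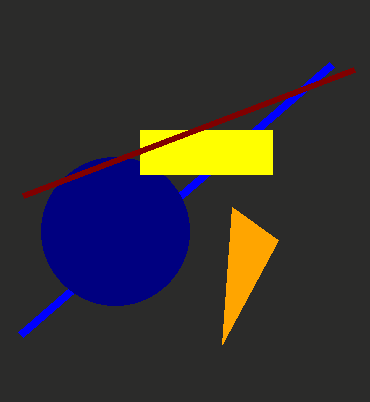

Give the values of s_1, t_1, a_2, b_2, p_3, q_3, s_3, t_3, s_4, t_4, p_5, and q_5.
s_1 = 332; t_1 = 64; a_2 = 115; b_2 = 231; p_3 = 140; q_3 = 130; s_3 = 272; t_3 = 174; s_4 = 232; t_4 = 207; p_5 = 23; q_5 = 195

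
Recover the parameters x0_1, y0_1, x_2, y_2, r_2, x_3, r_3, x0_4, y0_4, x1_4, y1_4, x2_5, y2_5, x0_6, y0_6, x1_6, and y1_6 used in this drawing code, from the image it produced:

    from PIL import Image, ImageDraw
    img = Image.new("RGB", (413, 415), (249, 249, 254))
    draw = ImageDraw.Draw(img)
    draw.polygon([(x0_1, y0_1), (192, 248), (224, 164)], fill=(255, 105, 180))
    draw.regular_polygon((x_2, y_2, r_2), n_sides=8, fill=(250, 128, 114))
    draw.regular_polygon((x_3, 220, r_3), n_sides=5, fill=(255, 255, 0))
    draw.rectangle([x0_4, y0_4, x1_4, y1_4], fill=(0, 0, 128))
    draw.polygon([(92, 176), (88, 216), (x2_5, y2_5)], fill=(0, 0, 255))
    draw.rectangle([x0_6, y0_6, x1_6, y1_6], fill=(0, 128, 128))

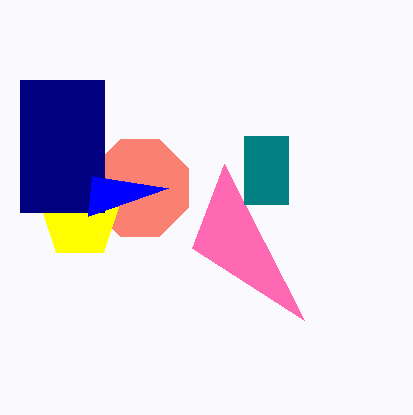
x0_1 = 304
y0_1 = 320
x_2 = 140
y_2 = 188
r_2 = 52
x_3 = 80
r_3 = 40
x0_4 = 20
y0_4 = 80
x1_4 = 104
y1_4 = 212
x2_5 = 168
y2_5 = 188
x0_6 = 244
y0_6 = 136
x1_6 = 288
y1_6 = 204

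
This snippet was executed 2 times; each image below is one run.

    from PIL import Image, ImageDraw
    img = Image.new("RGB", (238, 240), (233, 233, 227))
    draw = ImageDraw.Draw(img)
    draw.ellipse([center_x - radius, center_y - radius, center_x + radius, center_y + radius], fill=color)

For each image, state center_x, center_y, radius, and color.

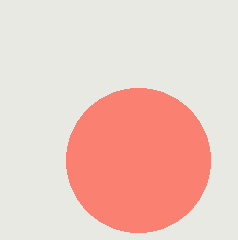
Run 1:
center_x = 138, center_y = 160, radius = 72, color = 'salmon'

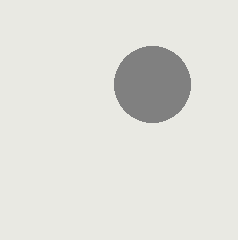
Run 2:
center_x = 152
center_y = 84
radius = 38
color = 'gray'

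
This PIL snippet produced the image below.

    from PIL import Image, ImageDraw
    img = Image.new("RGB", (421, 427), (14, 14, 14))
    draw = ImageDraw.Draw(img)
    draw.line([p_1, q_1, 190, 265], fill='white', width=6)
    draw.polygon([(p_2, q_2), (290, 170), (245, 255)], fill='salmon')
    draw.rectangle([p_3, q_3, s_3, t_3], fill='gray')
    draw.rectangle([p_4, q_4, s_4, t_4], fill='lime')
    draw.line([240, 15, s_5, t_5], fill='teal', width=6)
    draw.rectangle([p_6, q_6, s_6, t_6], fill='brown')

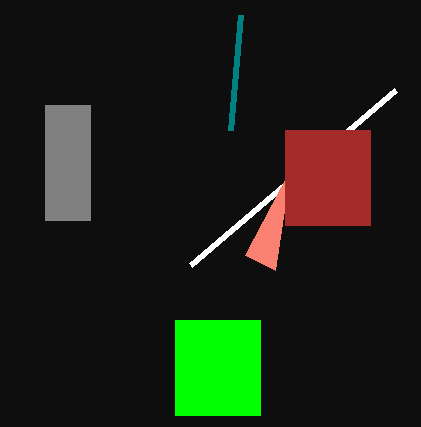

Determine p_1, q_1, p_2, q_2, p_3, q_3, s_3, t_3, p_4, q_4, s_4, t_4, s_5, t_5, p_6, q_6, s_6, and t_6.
p_1 = 395, q_1 = 90, p_2 = 275, q_2 = 270, p_3 = 45, q_3 = 105, s_3 = 90, t_3 = 220, p_4 = 175, q_4 = 320, s_4 = 260, t_4 = 415, s_5 = 230, t_5 = 130, p_6 = 285, q_6 = 130, s_6 = 370, t_6 = 225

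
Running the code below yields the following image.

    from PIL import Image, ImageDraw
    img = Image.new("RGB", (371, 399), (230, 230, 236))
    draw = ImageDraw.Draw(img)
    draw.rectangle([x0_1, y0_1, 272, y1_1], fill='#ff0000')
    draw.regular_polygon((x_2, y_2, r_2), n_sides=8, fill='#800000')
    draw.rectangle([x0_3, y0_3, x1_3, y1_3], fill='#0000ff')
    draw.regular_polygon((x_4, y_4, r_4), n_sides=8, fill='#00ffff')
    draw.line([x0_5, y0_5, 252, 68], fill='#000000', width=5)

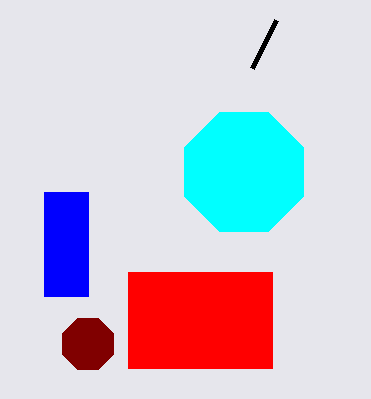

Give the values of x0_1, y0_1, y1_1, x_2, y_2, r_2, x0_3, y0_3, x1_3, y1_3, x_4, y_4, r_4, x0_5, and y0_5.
x0_1 = 128
y0_1 = 272
y1_1 = 368
x_2 = 88
y_2 = 344
r_2 = 28
x0_3 = 44
y0_3 = 192
x1_3 = 88
y1_3 = 296
x_4 = 244
y_4 = 172
r_4 = 64
x0_5 = 276
y0_5 = 20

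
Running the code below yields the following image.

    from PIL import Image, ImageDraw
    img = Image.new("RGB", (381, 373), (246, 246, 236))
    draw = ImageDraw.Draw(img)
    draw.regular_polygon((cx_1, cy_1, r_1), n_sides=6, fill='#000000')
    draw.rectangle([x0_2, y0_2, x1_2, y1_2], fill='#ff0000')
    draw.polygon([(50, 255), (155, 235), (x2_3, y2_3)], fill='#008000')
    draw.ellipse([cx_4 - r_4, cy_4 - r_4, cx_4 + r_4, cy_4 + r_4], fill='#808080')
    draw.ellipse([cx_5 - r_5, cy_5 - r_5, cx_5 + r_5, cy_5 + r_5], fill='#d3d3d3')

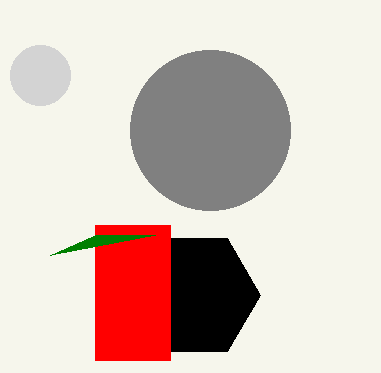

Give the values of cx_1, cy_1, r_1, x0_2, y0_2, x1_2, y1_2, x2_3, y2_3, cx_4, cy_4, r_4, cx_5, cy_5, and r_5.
cx_1 = 195
cy_1 = 295
r_1 = 65
x0_2 = 95
y0_2 = 225
x1_2 = 170
y1_2 = 360
x2_3 = 95
y2_3 = 235
cx_4 = 210
cy_4 = 130
r_4 = 80
cx_5 = 40
cy_5 = 75
r_5 = 30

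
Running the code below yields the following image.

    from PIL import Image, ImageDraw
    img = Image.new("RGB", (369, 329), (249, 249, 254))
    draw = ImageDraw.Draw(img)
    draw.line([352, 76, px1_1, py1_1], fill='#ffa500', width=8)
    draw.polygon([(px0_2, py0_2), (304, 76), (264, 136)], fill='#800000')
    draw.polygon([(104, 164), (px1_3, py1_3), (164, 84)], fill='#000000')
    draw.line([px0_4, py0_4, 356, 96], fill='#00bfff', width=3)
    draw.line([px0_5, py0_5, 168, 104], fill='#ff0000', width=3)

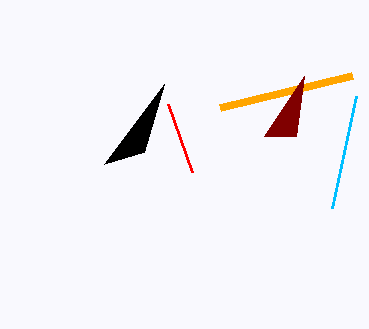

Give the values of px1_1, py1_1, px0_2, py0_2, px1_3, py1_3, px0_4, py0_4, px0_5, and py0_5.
px1_1 = 220
py1_1 = 108
px0_2 = 296
py0_2 = 136
px1_3 = 144
py1_3 = 152
px0_4 = 332
py0_4 = 208
px0_5 = 192
py0_5 = 172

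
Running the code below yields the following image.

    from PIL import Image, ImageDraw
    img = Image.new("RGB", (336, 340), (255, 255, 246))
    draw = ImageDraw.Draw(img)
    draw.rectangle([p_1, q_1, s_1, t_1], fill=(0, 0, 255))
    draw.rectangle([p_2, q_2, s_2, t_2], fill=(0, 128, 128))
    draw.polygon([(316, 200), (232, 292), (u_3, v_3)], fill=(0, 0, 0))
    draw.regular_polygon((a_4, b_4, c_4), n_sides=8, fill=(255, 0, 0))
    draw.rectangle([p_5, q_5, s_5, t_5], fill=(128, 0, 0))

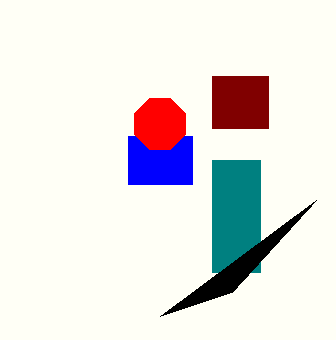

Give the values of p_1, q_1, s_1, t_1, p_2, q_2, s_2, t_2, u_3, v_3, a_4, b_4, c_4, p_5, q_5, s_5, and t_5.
p_1 = 128, q_1 = 136, s_1 = 192, t_1 = 184, p_2 = 212, q_2 = 160, s_2 = 260, t_2 = 272, u_3 = 160, v_3 = 316, a_4 = 160, b_4 = 124, c_4 = 28, p_5 = 212, q_5 = 76, s_5 = 268, t_5 = 128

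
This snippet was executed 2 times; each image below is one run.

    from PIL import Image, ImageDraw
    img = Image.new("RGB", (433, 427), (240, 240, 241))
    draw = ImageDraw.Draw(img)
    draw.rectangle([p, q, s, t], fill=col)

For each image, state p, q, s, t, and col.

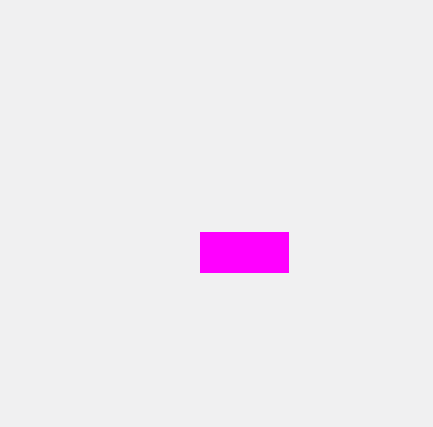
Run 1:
p = 200; q = 232; s = 288; t = 272; col = 'magenta'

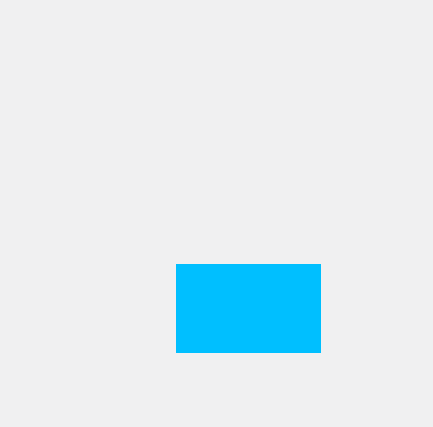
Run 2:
p = 176
q = 264
s = 320
t = 352
col = 'deepskyblue'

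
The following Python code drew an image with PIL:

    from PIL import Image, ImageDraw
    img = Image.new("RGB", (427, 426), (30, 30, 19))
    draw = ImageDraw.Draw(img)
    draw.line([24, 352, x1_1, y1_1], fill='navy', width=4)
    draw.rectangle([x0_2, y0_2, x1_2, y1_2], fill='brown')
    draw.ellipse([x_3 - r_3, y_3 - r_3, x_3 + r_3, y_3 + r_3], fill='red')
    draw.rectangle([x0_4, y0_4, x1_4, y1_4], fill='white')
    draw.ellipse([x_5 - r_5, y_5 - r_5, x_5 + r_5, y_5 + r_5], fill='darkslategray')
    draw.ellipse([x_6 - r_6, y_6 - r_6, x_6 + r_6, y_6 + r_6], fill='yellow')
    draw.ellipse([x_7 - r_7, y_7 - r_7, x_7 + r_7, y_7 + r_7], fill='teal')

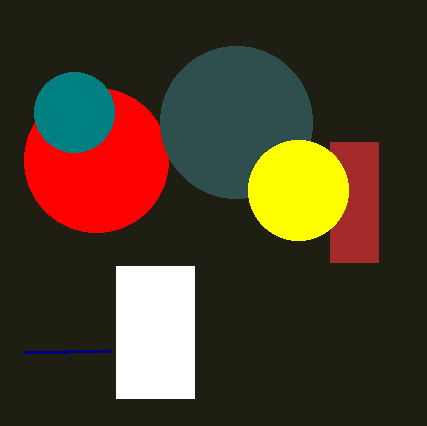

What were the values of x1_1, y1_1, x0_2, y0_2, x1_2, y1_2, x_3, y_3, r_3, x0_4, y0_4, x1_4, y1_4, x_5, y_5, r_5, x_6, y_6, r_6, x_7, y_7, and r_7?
x1_1 = 110, y1_1 = 350, x0_2 = 330, y0_2 = 142, x1_2 = 378, y1_2 = 262, x_3 = 96, y_3 = 160, r_3 = 72, x0_4 = 116, y0_4 = 266, x1_4 = 194, y1_4 = 398, x_5 = 236, y_5 = 122, r_5 = 76, x_6 = 298, y_6 = 190, r_6 = 50, x_7 = 74, y_7 = 112, r_7 = 40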